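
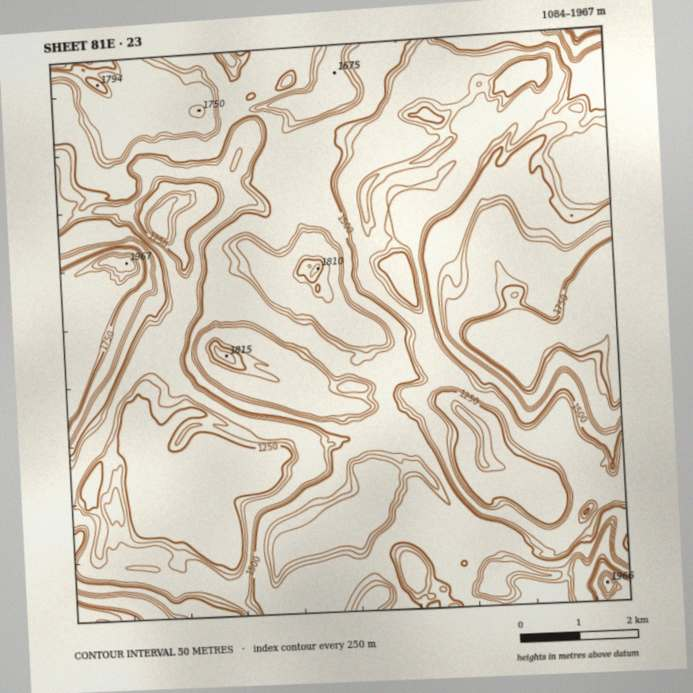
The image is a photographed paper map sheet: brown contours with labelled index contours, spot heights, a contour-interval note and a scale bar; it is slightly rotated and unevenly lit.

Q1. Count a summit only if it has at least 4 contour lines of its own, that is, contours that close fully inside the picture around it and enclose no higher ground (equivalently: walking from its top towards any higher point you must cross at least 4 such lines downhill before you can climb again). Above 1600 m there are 2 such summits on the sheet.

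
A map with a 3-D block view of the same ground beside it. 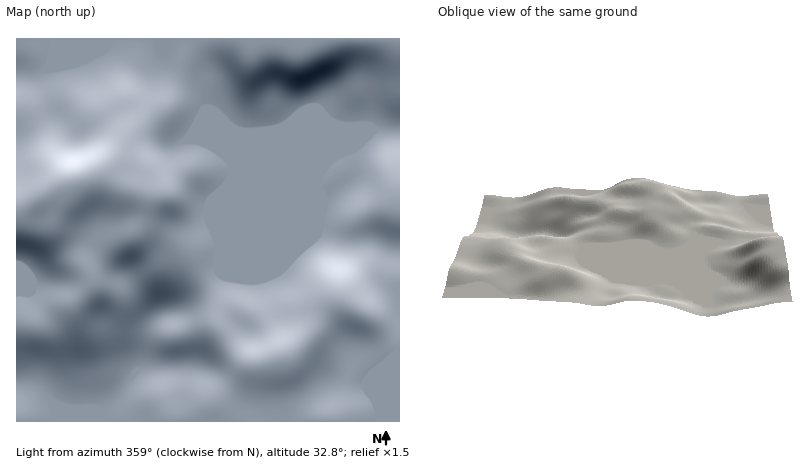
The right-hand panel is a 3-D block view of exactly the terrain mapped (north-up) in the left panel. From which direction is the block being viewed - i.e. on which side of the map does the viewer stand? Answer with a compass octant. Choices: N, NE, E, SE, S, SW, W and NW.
E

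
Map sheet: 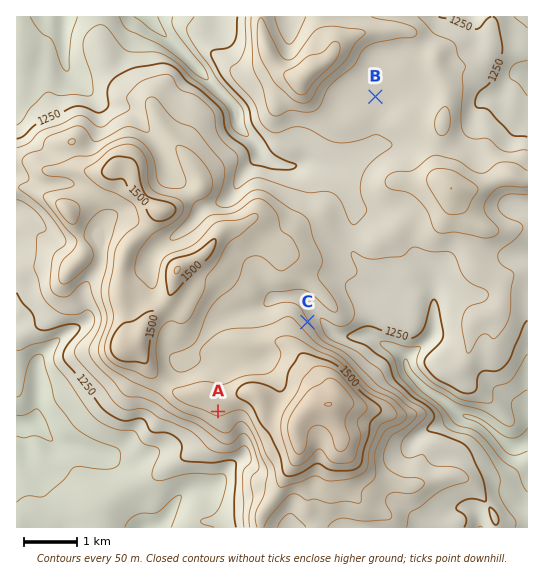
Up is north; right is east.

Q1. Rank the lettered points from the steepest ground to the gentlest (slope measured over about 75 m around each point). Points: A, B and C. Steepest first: C A B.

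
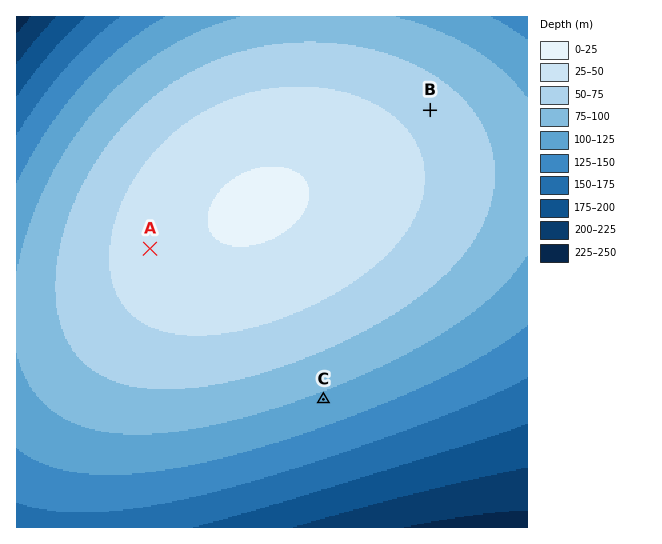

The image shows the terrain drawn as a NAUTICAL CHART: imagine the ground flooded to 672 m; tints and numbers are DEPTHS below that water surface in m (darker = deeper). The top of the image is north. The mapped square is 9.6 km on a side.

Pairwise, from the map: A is above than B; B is above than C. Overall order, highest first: A B C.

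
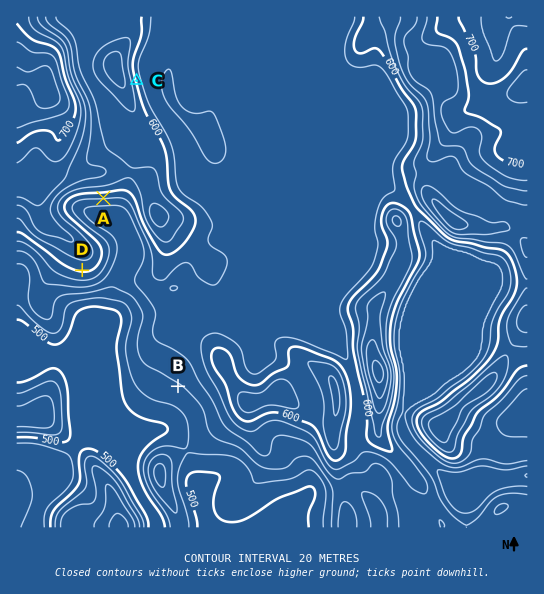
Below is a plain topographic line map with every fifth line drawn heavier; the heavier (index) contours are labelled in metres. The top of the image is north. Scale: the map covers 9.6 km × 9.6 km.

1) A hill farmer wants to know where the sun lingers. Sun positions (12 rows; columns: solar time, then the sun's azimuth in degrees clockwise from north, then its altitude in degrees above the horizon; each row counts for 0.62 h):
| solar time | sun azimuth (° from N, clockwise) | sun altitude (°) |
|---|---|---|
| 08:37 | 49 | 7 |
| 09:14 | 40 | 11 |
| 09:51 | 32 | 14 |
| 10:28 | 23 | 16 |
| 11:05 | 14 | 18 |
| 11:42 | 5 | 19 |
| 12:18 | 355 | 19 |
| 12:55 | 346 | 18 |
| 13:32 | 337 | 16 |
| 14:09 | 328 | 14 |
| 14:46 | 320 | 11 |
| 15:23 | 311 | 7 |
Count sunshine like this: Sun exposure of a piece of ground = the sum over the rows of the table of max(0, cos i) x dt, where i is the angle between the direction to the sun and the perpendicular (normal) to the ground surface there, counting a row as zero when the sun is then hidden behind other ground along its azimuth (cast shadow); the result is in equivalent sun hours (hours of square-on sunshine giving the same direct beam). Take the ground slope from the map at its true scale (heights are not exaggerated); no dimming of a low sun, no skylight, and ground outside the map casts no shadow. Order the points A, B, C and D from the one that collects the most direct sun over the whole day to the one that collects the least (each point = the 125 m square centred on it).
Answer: C > B > D > A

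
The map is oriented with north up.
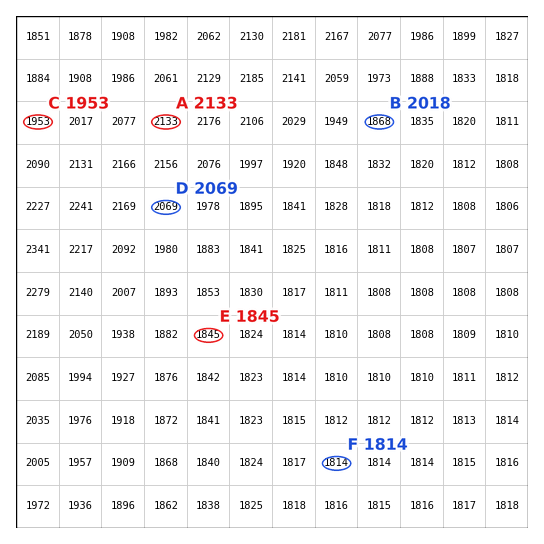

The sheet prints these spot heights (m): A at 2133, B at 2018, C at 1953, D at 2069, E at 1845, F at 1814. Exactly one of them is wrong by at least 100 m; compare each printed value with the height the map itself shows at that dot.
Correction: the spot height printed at B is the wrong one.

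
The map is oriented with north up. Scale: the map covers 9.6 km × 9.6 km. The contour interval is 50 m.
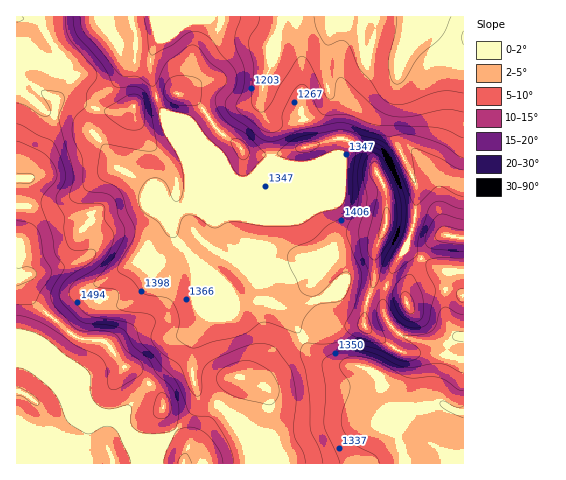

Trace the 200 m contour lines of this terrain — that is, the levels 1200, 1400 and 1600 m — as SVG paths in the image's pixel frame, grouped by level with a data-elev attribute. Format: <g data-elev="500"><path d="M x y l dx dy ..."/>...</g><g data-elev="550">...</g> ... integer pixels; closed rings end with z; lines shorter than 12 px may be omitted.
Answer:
<g data-elev="1200"><path d="M463 112l-17-3-37 8-20-2-14-7-29-28-5-3-2 1-3 4-2 15-5 2-4-5-16-32-7-6-3 1-4 4-15 24-13 23-4 4-5-1-4-3-2-5 2-35-5-25 1-7 8-12 1-7"/></g><g data-elev="1400"><path d="M323 463l-3-14-10-21-1-36-4-22-5-16 4-10 3-1 16 1 27-2 28 8 22 11 10 0 8-4 2-6-3-4-14-11 20-2 9-3 4-5 4-14 4-5 3 0 11 6 5 1"/><path d="M463 196l-8-2-13-7-4-1-22 19-4-4-17-36-9-15-5-5-7-2-10-1-6 2-2 3-3 21-1 31-4 11-7 8-15 9-13 12-21 10-4 7 1 9 11 25 3 3 5 3 10-1 22-20 6-3 3 1 2 4 0 6-7 14-5 5-19 2-6 3-9 11-6 15-5-1-23-9-8-1-24 14-25 5-18 7-7-1-10-6-2-4 2-18-3-10-4-8-6-3-22-4-12-14-14-9 1-8 15-25 1-9-8-18-7-19-5-6-13-6-4-6 3-24 3-6 43 7 7 0 3-3-8-50-4-6-6-4-6-2-15 1-5-2-11-21-25-29-3-8-1-10"/><path d="M241 159l3 1 4-3 1-4 0-5-7-8-9-1-2 2 1 4z"/><path d="M299 152l6 1 6-2 7-4 2-3-7-3-12 2-5 4 0 3z"/><path d="M179 105l16 0 5-2 2-18-3-5-7-3-13-1-7 1-5 4-3 9 1 7 6 6z"/></g><g data-elev="1600"><path d="M192 463l-3-7-3-3-6 3-2 7"/><path d="M157 418l9 0 5-7-2-12-3-5-4-1-4 2-4 11-1 7z"/><path d="M17 396l5 0 13 9 4-1-1-4-4-4-17-9"/><path d="M17 316l9 1 16 6 34 23 23 10 7 9 2 20 3 4 8-1 19-11 4-5 1-5-2-5-15-12-9-15-12-4-21 0-7-2-24-25-2-6 0-7 12-20 1-5-9-13-3-18-11-33 3-8 12-14 1-8-4-9-8-9-28-13"/><path d="M379 238l2 1 3-2 6-10 0-14-4-6-3 7-4 18z"/></g>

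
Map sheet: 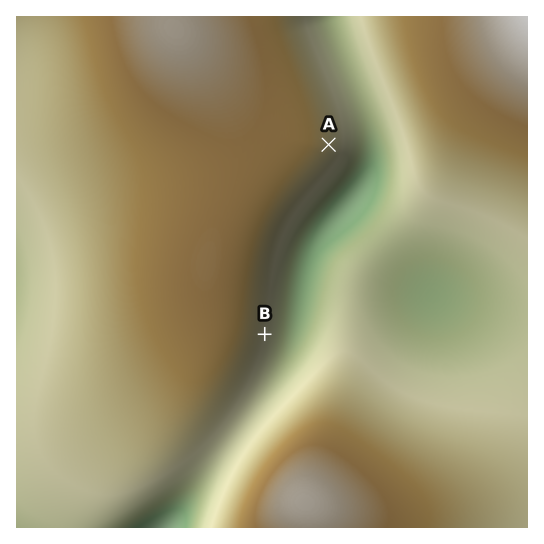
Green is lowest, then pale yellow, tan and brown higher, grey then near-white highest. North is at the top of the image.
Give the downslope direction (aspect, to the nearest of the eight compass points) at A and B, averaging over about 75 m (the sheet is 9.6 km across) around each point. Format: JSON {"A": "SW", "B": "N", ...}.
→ {"A": "E", "B": "E"}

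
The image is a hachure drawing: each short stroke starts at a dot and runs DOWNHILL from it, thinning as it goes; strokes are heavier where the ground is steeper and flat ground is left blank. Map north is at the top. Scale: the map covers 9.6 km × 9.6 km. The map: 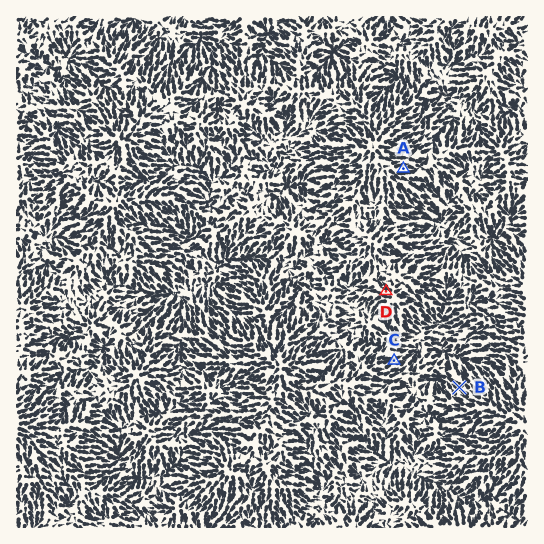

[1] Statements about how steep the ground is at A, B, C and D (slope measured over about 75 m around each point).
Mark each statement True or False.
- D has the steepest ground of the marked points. False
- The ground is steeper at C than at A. False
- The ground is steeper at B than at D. True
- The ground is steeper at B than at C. True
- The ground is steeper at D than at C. False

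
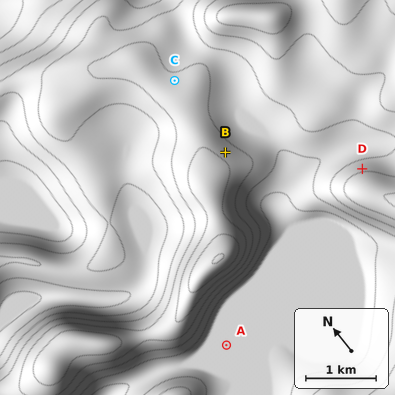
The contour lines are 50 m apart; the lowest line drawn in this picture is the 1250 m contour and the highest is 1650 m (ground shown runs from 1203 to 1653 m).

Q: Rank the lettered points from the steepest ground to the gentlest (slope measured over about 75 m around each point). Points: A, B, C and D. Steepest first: D B C A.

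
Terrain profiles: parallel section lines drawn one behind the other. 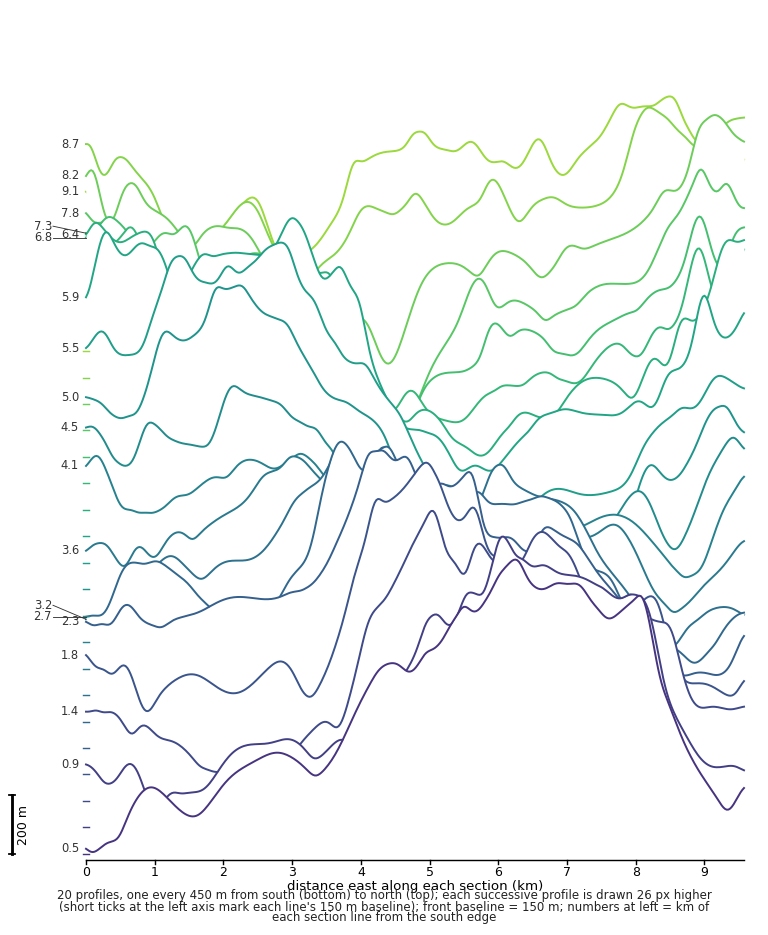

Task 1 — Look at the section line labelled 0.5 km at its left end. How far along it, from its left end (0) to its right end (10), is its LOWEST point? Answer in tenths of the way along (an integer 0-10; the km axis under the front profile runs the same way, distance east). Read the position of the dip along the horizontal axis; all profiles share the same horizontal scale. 0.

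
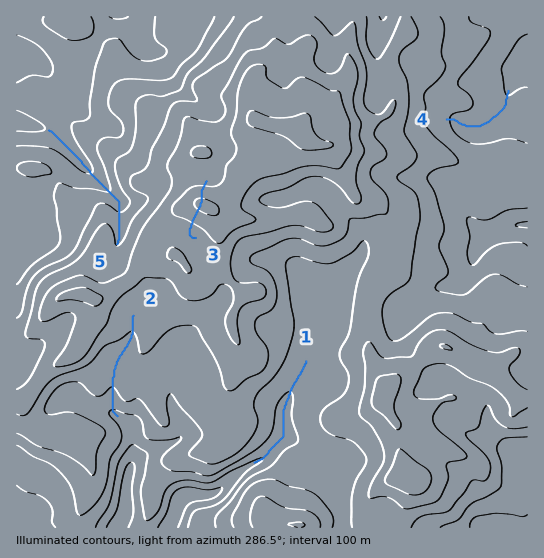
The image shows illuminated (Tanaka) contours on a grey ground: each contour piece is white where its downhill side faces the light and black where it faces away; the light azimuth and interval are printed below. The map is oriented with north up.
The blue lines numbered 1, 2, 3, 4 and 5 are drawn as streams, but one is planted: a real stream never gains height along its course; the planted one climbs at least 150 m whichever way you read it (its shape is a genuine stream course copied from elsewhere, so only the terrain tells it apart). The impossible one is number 3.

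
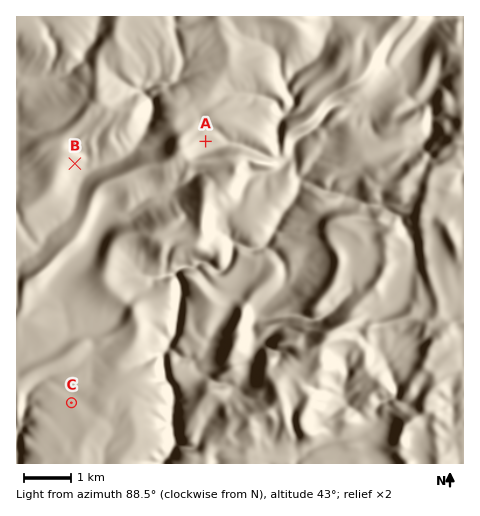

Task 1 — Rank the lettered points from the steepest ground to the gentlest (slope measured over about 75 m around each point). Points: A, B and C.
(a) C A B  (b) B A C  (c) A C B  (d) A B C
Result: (b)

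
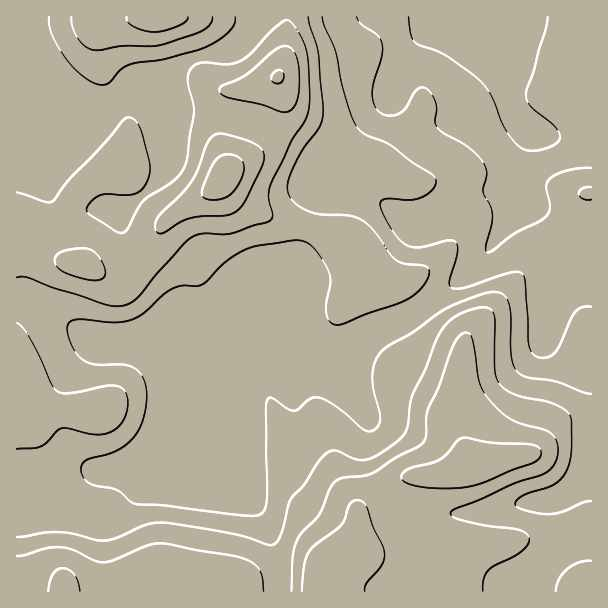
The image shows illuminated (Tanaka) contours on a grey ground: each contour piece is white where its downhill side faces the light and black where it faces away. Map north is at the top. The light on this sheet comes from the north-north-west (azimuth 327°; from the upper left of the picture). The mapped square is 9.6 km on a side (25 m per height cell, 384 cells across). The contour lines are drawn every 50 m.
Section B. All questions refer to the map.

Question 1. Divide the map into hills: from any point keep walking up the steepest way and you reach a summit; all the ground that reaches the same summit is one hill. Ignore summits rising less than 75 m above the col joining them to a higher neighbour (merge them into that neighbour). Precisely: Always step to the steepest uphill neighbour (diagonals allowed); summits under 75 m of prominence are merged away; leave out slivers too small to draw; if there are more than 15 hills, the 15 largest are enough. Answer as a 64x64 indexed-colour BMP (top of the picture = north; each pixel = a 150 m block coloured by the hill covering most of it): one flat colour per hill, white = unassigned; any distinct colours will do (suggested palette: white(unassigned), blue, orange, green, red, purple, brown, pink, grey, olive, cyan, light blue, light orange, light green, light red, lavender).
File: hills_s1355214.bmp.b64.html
<image width="64" height="64" href="data:image/bmp;base64,Qk12CAAAAAAAAHYAAAAoAAAAQAAAAEAAAAABAAQAAAAAAAAIAAATCwAAEwsAABAAAAAAAAAA////ALR3HwAOf/8ALKAsACgn1gC9Z5QAS1aMAMJ34wB/f38AIr28AM++FwDox64AeLv/AIrfmACWmP8A1bDFADMzMzMzMzMzMzMzMzMzMRERERERERERERERERERERERMzMzMzMzMzMzMzMzMzMxEREREREREREREREREREREREzMzMzMzMzMzMzMzMzMzERERERERERERERERERERERETMzMzMzMzMzMzMzMzMzMRERERERERERERERERERERERMzMzMzMzMzMzMzMzMzMxEREREREREREREREREREREREzMzMzMzMzMzMzMzMzMxERERERERERERERERERERERETMzMzMzMzMzMzMzMzMzERERERERERERERERERERERERMzMzMzMzMzMzMzMzMzMREREREREREREREREREREREREiIiMzMzMzMzMzMzMzMRERERERERERERERERERERERESIiIiIzMzMzMzMzMzMxERERERERERERERERERERERERIiIiIjMzMzMzMzMzMxEREREREREREREREREREREREREiIiIiMzMzMzMzMzMxERERERERERERERERERERERERESIiIiIjMzMzMzMzMzERERERERERERERERERERERERERIiIiIiIjMzMzMzMzMREREREREREREREREREREREREREiIiIiIiIjMzMzMzMRERERERERERERERERERERERERESIiIiIiIiIzMzMzMxERERERERERERERERERERERERERIiIiIiIiIiMzMzMxEREREREREREREREREREREREREREiIiIiIiIiIzMzMzERERERERERERERERERERERERERESIiIiIiIiIiMzMzMRERERERERERERERERERERERERERIiIiIiIiIiIzMzMREREREREREREREREREREREREREREiIiIiIiIiIiMzMxERERERERERERERERERERERERERESIiIiIiIiIiIzMzERERERERERERERERERERERERERERIiIiIiIiIiIiMzMREREREREREREREREREREREREREREiIiIiIiIiIiIzMxERERERERERERERERERERERERERESIiIiIiIiIiIjMzERERERERERERERERERERERERERERIiIiIiIiIiIiIzMREREREREREREREREREREREREREREiIiIiIiIiIiIjMxERERERERERERERERERERERERERESIiIiIiIiIiIiIzERERERERERERERERERERERERERERIiIiIiIiIiIiIjMREREREhEREREREREREREREREREREiIiIiIiIiIiIiIxEREREhERERERERERERERERERERESIiIiIiIiIiIiIiERERIiERERERERERERERERERERERIiIiIiIiIiIiIiIRESIiIREREREREREREREREREREREiIiIiIiIiIiIiIiIiIiIhERERERERERERERERERERESIiIiIiIiIiIiIiIiIiIiERERERERERERERERERERERIiIiIiIiIiIiIiIiIiIiIREREREREREREREREREREREiIiIiIiIiIiIiIiIiIiIhERERERERERERERERERERESIiIiIiIiIiIiIiIiIiIiERERERERERERERERERERERIiIiIiIiIiIiIiIiIiIiIREREREREREREREREREREREiIiIiIiIiIiIiIiIiIiIiERERERERERERERERERERESIiIiIiIiIiIiIiIiIiIiIRERERERERERERERERERERIiIiIiIiIiIiIiIiIiIiIiEREREREREREREREREREREiIiIiIiIiIiIiIiIiIiIiIRERERERERERERERERERESIiIiIiIiIiIiIiIiIiIiIhERERERERERERERERERERIiIiIiIiIiIiIiIiIiIiIiIREREREREREREREREREREiIiIiIiIiIiIiIiIiIiIiIhERERERERERERERERERESIiIiIiIiIiIiIiIiIiIiIiIRERERERERERERERERERIiIiIiIiIiIiIiIiIiIiIiIhEREREREREREREREREREiIiIiIiIiIiIiIiIiIiIiIhERERERERERERERERERESIiIiIiIiIiIiIiIiIiIiIiIRERERERERERERERERERIiIiIiIiIiIiIiIiIiIiIiIiEREREREREREREREREREiIiIiIiIiIiIiIiIiIiIiIiIhERERERERERERERERESIiIiIiIiIiIiIiIiIiIiIiIiIRERERERERERERERERIiIiJCIiIiIiIiIiIiIiIiIiIiEREREREREREREREREiIiJERCIiIiIiIiIiIiIiIiIiIhERERERERERERERESIiJEREQiIiIiIiIiIiIiIiIiIiIRERERERERERERERIiJEREREIiIiIiIiIiIiIiIiIiIhEREREREREREREREiIkREREREIiIiIiIiIiIiIiIiIiIRERERERERERERESIkREREREREIiIiIiIiIiIiIiIiIhERERERERERERERIiREREREREREIiIiIiIiIiIiIiIiIREREREREREREREiREREREREREREIiIiIiIiIiIiIiIhERERERERERERESJERERERERERERERCIiIiIiIiIiIiIRERERERERERERJEREREREREREREREQiIiIiIiIiIiIiEREREREREREREUREREREREREREREREIiIiIiIiIiIiIhERERERERERERRERERERERERERERERCIiIiIiIiIiIiIRERERERERER"/>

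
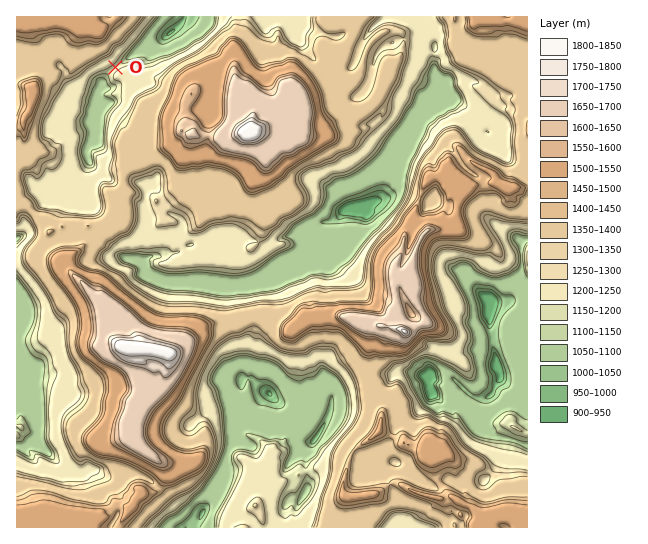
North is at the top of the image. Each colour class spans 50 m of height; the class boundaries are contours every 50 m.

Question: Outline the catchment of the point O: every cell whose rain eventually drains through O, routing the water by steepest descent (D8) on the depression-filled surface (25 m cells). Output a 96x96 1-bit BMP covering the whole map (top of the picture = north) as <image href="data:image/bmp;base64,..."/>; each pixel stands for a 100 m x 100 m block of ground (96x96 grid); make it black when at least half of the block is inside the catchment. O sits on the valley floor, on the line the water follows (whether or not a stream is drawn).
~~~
<image width="96" height="96" href="data:image/bmp;base64,Qk2+BAAAAAAAAD4AAAAoAAAAYAAAAGAAAAABAAEAAAAAAIAEAAATCwAAEwsAAAIAAAAAAAAA////AAAAAAAAAAAAAAAAAAAAAAAAAAAAAAAAAAAAAAAAAAAAAAAAAAAAAAAAAAAAAAAAAAAAAAAAAAAAAAAAAAAAAAAAAAAAAAAAAAAAAAAAAAAAAAAAAAAAAAAAAAAAAAAAAAAAAAAAAAAAAAAAAAAAAAAAAAAAAAAAAAAAAAAAAAAAAAAAAAAAAAAAAAAAAAAAAAAAAAAAAAAAAAAAAAAAAAAAAAAAAAAAAAAAAAAAAAAAAAAAAAAAAAAAAAAAAAAAAAAAAAAAAAAAAAAAAAAAAAAAAAAAAAAAAAAAAAAAAAAAAAAAAAAAAAAAAAAAAAAAAAAAAAAAAAAAAAAAAAAAAAAAAAAAAAAAAAAAAAAAAAAAAAAAAAAAAAAAAAAAAAAAAAAAAAAAAAAAAAAAAAAAAAAAAAAAAAAAAAAAAAAAAAAAAAAAAAAAAAAAAAAAAAAAAAAAAAAAAAAAAAAAAAAAAAAAAAAAAAAAAAAAAAAAAAAAAAAAAAAAAAAAAAAAAAAAAAAAAAAAAAAAAAAAAAAAAAAAAAAAAAAAAAAAAAAAAAAAAAAAAAAAAAAAAAAAAAAAAAAAAAAAAAAAAAAAAAAAAAAAAAAAAAAAAAAAAAAAAAAAAAAAAAAAAAAAAAAAAAAAAAAAAAAAAAAAAAAAAAAAAAAAAAAAAAAAAAAAAAAAAAAAAAAAAAAAAAAAAAAAAAAAAAAAAAAAAAAAAAAAAAAAAAAAAAAAAAAAAAAAAAAAAAAAAAAAAAAAAAAAAAAAAAAAAAAAAAAAAAAAAAAAAAAAAAAAAAAAAAAAAAAAAAAAAAAAAAAAAAAAAAAAAAAAAAAAAAAAAAAAAAAAAAAAAAAAAAAAAAAAAAAAAAAAAAAAAAAAAAAAAAAAAAAAAAAAAAAAAAAAAAABwQAAAAAAAAAAAAAD/8AAAAAAAAAAAAAP//AAAAAAAAAAAAAf//AAAAAAAAAAAAB///AAAAAAAAAAAAD///AAAAAAAAAAAAD///gAAAAAAAAAAAD///AAAAAAAAAAAAD///AAAAAAAAAAAAD///AAAAAAAAAAAAD///AAAAAAAAAAAAD///gAAAAAAAAAAAD///gAAAAAAAAAAAD///AAAAAAAAAAAAD///AAAAAAAAAAAAD///4AAAAAAAAAAAD////4AAAAAAAAAAD////8AAAAAAAAAAD////+AAAAAAAAAAB////+AAAAAAAAAAB/////AAAAAAAAAAA/////AAAAAAAAAAAf////AAAAAAAAAAAf////AAAAAAAAAAAf////AAAAAAAAAAAf////AAAAAAAAAAAf///+AAAAAAAAAAA////wAAAAAAAAAAA///gAAAAAAAAAAAA//+AAAAAAAAAAAAA//+AAAAAAAAAAAAA//8AAAAAAAAAAAAB//4AAAAAAAAAAAAD//4AAAAAAAAAAAAB//wAAAAAAAAAAAAB//wAAAAAAAAAAAAB//wAAAAAAAAAAAAB//gAAAAAAAAAAAAAP/AAAAAAAAAAAAAAH+AAAAAAAAAAAAAA="/>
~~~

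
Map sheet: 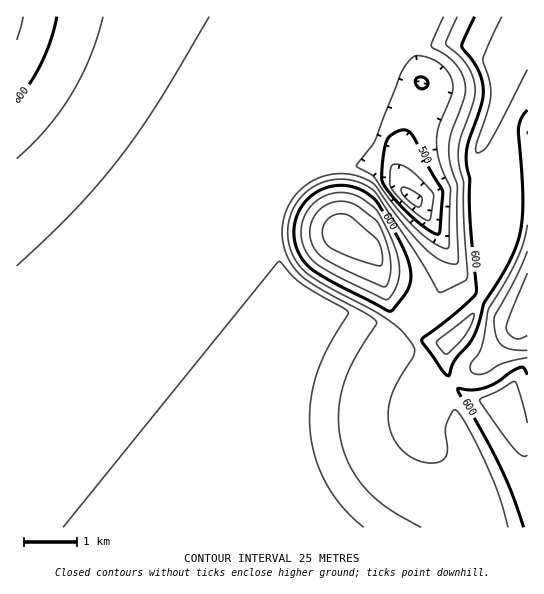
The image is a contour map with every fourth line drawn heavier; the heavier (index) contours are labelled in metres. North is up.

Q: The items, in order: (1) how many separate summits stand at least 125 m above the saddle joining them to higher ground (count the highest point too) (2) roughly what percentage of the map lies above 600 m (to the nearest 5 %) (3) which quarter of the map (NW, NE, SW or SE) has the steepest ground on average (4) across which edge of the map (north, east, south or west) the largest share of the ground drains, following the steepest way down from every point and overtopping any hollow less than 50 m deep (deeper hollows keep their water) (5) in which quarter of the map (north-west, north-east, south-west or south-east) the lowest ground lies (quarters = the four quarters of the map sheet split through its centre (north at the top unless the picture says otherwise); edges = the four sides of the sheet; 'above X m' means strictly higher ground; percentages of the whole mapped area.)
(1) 1 summit rises at least 125 m above its surroundings.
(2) Roughly 15 % of the ground is higher than 600 m.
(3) The north-east quarter is the steepest part of the map.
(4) Drainage is mainly to the south: more ground falls towards that edge than towards any other.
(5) The lowest point lies in the north-east quarter of the map.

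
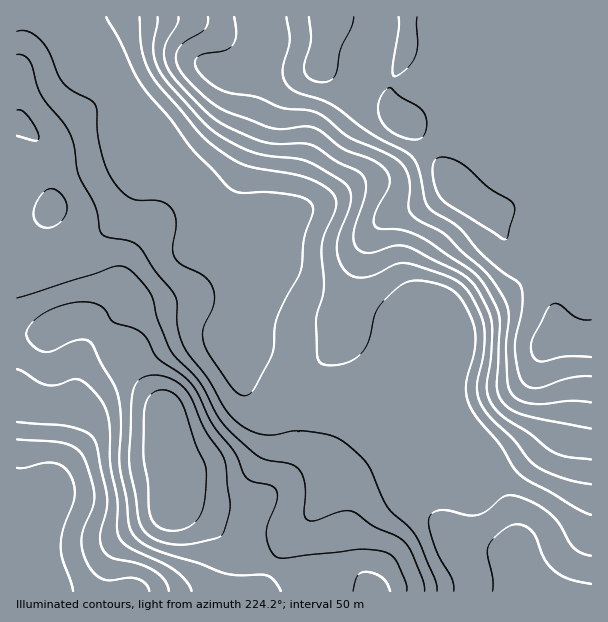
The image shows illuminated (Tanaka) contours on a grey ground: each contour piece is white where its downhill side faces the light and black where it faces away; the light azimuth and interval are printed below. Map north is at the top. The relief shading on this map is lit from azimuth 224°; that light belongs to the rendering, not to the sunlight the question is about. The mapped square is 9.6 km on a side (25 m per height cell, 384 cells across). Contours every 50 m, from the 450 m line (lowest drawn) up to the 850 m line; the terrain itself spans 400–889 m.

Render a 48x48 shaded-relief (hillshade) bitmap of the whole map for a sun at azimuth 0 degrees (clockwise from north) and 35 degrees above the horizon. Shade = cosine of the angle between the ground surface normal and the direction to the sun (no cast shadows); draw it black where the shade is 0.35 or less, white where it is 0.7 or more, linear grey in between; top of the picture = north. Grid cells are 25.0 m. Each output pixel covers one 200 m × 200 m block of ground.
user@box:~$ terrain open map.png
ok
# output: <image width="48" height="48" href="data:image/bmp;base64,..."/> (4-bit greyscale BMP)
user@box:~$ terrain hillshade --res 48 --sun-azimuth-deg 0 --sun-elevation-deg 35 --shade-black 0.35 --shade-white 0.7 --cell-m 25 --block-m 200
<image width="48" height="48" href="data:image/bmp;base64,Qk32BAAAAAAAAHYAAAAoAAAAMAAAADAAAAABAAQAAAAAAIAEAAATCwAAEwsAABAAAAAAAAAAAAAAABEREQAiIiIAMzMzAERERABVVVUAZmZmAHd3dwCIiIgAmZmZAKqqqgC7u7sAzMzMAN3d3QDu7u4A////AJmIiHZmVVZnZneJmaqqmIm7u7qqqqqph5mIiHZUMzRWZmeJqquqmJq8zLqqqqqYdpmZh3ZCAAJFVmeavMy6qqvMzLuqqqmHZaqpmIdSAAE1aImrzd3LvN3cy7qZqqmHZqqqqql0IRI1eaqqvN3Mze/tupiImZiHd5qqu7qGVEVWiamZq8zM3e7sqHZmeId3d5mqu7qXd4d3iZmYmavMzM3Kh2ZmZmVWZ4maqqmHiaqZmaupmau7u7uph3d3ZVRFZoiJmYdmirupmrzLqqq7u7qpmZmYdURFVXd4iHZniru6mr3dy6qru7qqqqu6hkREVXdmd3d4maqqq73e3Lqru7qqqqqqhlRFVWVVVniZmZmrzd3u3Lu7zLqqqqqpdlVmZkQzRXiZmZms7/7t3MzMy6qqqqqWRFZmZkM0RXiZmZm9//7czMzMuqqqqqlzIjVWZlVWZ3iJqqq97+3Lu7y6qqqqqqhCESNFVXd3iIeJq7zd3dy6qqqqqqqqqpdTIiI1VpiIiHd6ze/u3Lu6qZmaqqqqqph2VDNFVod3iHZ63///3Kq6qYiImqqqqqqph1VEVXZnd3eKz//+yqqruph2eaqqqqu6l3ZVRGZmd3iave/tuqqruqmHaJqqqqu5iIh2ZXd2Z4q7vM3LqqqqqqmYiJqqqqqpiZmZiJmYd5vMzMuqqqqqqZqqmJqqqqmImrqqq8zLqaq8y7qZmqqqqqqqqYmqqqdmiruqvN3d3Lu7u6qZmqqqu6qpmHiaqYVEaau7zN3u7dy7u7uqqqqqu7qYh3eIh1MzWKu8zMzd7tzMzdzLqqqqq7qHdmZVQhETV5vMu7u83dzM3dzLqqqqqqmHZVVCEAACV4q7qqqqvN3dzLu6qqqqqqmHZVQyEAATV4mqqpiJq83dy6qqqqqqqqmYdUMyIiNFeImqqoh3iazdypmqqqqqqqu6hlMyM0RXiZmqqpiHiavMy6qqqqqqqrzMqXVDMzRnmZmqqpmZmau8y7qqqqqqqqu8u6h1QzR4mZmaqqqqq7u7u7qqqZmZiIiJu7uYZFebu6qqqqq7vMu6qqqqmYd2ZVVWirqYd4rN3Luqqqqru7uqqqqph2VERDM0aIh3ir3dzLqqqpmaqrqqqqqYZUMyIzMzRFRWnN3LuqqqqomaqqqqqqqGQzIhIzQyIhEmrd26qqqqqomruqqqqqlkIiIiIzQyIRE2m8uqqqqqqpq8y6qqqpdCESMzMzMzREVomqqqqqqqqqvNy6qqqYUhEjRVQzNFZ4mrqpmaqqqqqrzcy6qqmFIBI0VmUyNHiavMuqmZqqqqqrzMu6qqlSACRWZ2VDNomqu7uqqqqqqqqru7qqqpcxEkZ4iIdlV5mqqZqqqqqqqqqru6qqqpZDRomqmZmYiJqqqYmaqqqqqqqty6qqqYZnm8zLqqq6qZmqqZmaqqqqqqqu26qqqYibzu3LqqqqqImqqpmqqqqqqqqtyqqqmIms3dyqqpmZmIiaqqqqqqqqqqqruqqpmZmrzMupmZmZmIiaqqqqqqqqqqqg=="/>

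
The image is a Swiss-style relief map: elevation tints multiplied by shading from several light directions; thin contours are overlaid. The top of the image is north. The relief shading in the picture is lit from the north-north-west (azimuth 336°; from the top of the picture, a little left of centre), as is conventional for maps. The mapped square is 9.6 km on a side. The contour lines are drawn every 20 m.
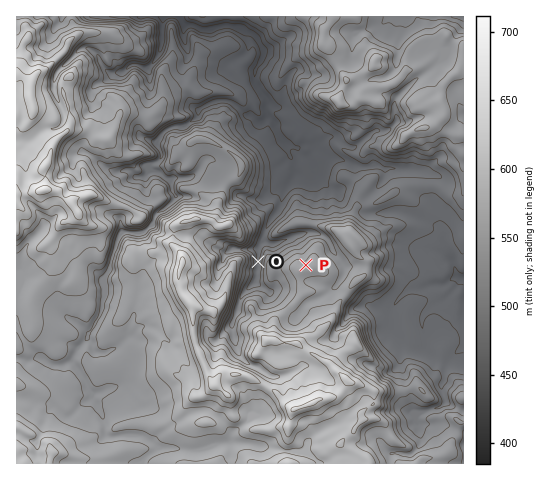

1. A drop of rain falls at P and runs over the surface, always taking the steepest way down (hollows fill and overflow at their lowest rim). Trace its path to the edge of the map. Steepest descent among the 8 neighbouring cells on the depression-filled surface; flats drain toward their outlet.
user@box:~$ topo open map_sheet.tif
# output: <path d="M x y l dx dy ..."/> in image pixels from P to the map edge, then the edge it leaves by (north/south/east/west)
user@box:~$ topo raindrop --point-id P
<path d="M306 265l-2-7 0-3-4-7-9-10-6 1-11 5-3 0-7-2 0-8 1-4 8-14 4-3 4-11 2-8 11-19 0-11-3-7-1 0 0-3-3-2-4-14-5-5-2-4-2-7-8-7 0-10 1-1-1-3-10-17-1-3 0-8 1-4 7-9-1-13-4-6 0-2-7-6-7-4-3-3-20 0-7 3-11 0-11-4-5 0-2-1-4-4 0-3"/>
exit: north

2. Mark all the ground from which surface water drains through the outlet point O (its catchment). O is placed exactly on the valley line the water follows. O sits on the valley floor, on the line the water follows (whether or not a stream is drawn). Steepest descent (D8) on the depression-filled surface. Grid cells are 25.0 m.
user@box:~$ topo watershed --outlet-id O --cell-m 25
5.472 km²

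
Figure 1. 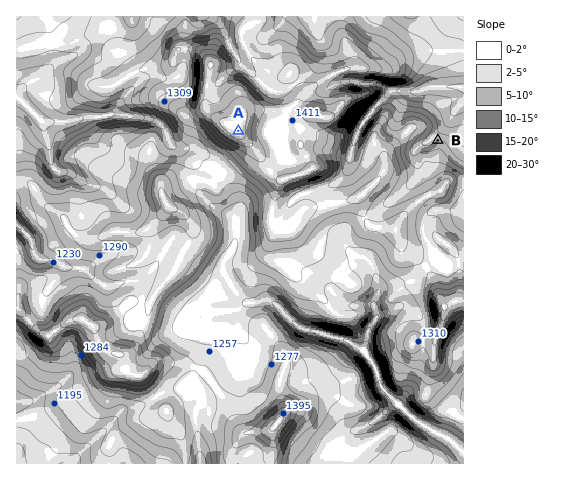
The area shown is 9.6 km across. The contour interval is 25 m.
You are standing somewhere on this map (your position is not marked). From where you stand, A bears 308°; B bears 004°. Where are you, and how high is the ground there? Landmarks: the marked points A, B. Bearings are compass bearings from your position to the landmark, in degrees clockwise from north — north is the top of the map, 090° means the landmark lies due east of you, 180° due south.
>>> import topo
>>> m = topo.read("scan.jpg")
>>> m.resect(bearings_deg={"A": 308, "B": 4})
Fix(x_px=428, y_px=279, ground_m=1305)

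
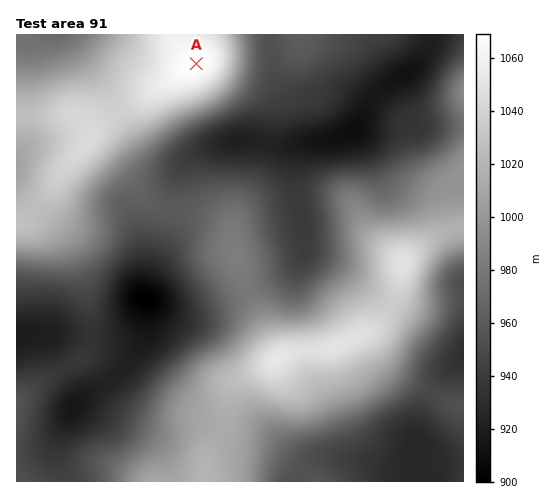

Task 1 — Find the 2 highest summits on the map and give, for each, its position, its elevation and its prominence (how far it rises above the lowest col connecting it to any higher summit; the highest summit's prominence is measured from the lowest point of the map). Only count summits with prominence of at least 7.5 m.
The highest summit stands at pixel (196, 64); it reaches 1069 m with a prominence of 169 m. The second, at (278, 359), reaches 1053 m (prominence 93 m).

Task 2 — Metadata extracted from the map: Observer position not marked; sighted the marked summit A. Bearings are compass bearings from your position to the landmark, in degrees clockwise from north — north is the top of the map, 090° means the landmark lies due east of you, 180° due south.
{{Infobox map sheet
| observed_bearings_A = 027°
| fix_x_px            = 174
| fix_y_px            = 108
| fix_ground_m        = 1029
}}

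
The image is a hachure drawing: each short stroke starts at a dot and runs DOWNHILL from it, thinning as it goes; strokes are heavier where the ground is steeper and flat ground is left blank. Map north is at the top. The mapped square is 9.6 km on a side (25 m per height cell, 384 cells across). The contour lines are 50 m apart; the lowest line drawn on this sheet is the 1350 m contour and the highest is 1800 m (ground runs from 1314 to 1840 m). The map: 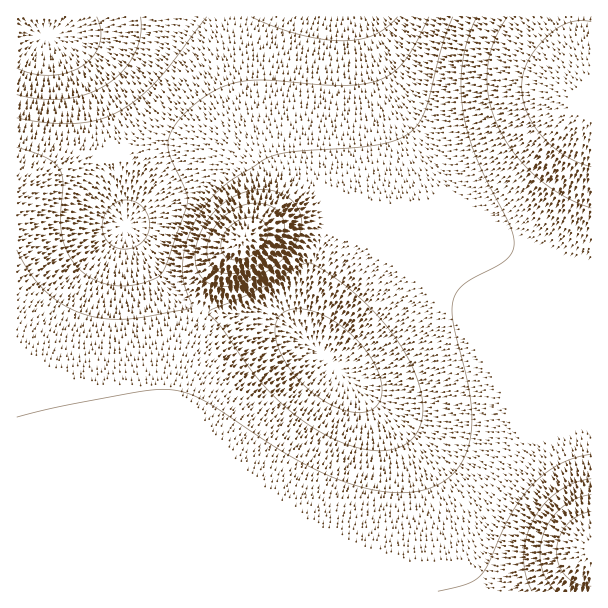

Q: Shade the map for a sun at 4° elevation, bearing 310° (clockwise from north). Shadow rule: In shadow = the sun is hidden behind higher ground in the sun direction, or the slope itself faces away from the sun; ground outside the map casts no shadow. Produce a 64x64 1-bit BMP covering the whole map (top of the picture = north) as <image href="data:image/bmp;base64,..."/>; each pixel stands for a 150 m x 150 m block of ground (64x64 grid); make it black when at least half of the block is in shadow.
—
<image width="64" height="64" href="data:image/bmp;base64,Qk0+AgAAAAAAAD4AAAAoAAAAQAAAAEAAAAABAAEAAAAAAAACAAATCwAAEwsAAAIAAAAAAAAA////AAAAAAAAAAAAAAAAAQAAAAAAAAAAAAAAAAAAAAAAAAAAAAAAAAAAAAAAAAAAAAAAAAAAAAAAAAAAAAAAAAAAAAAAAAAAAAAAAAAAAAAAAAAAAAAAAAAAAAAAAAAAAAAAAAAAAAAAAAAAAAAAAAAAAAAAAAAAAAAAAAAAAAAAAAAAAAAAAAAAAAAAAAAAAAAAAAAAAAAAAAAAAAAAAAAAAAAAAAAAAAAAAAAAAAAAAAAAAAAAAAAAAAAAAAAAAAAAAAAAAAAAAAAAD4AAAAAAAAB/gAAAAAAAAf+AAAAAAAAD/4AAAAAAAA//gAAAAAAAH/8AAAAAAAB//wAAAAAAAf/+AAAAAAAD//wAAAAAAAP//AAAAAAAA//4AAAAAAAB//AAAAAAAAH/8AAAAAAAAP/gAAAAAAAAf+AAAAAAAAA/wAAAAAAAAA/AAAAAAAAAB4AAAAAAAAAAAAAAAAAAAAAAAAAAAAAAAAAAAAAAAAAAAAAAAAAAAAAAAAAAAAAAAAAAAAAAAAAAAAAAAAAAAAAAAAAAAAAAAAAAAAAAAAAAAAAAAAAAAAAAAAAAAAAAAAAAAAAAAAAAAAAAAAAAAAAAAAAAAAAAAAAAAAAAAAAAAAAAAAAAAAAAAAAAAAAAAAAAAAAAAAAAAAAAAAAAAAAAAAAAAAAAAAAAAAAAAAAAAAAAAA=="/>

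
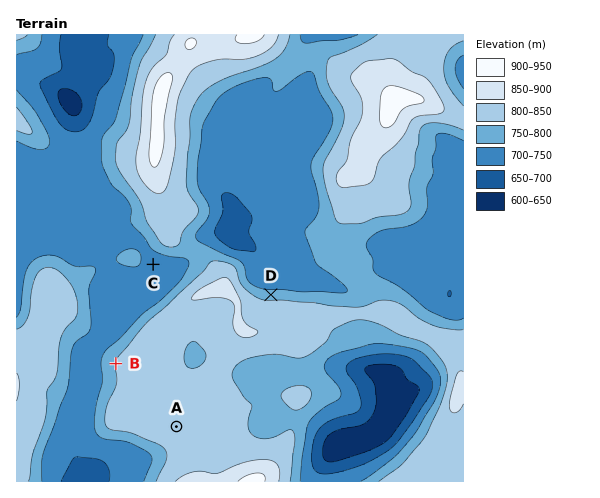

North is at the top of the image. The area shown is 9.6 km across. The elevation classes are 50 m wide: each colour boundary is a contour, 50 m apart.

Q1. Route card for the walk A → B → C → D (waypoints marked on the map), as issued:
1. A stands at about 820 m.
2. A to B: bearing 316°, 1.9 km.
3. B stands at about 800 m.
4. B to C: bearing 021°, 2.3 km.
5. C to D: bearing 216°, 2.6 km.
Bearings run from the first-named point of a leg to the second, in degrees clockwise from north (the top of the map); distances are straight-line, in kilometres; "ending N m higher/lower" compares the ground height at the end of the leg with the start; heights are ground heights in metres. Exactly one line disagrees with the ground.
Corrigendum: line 5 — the bearing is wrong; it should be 104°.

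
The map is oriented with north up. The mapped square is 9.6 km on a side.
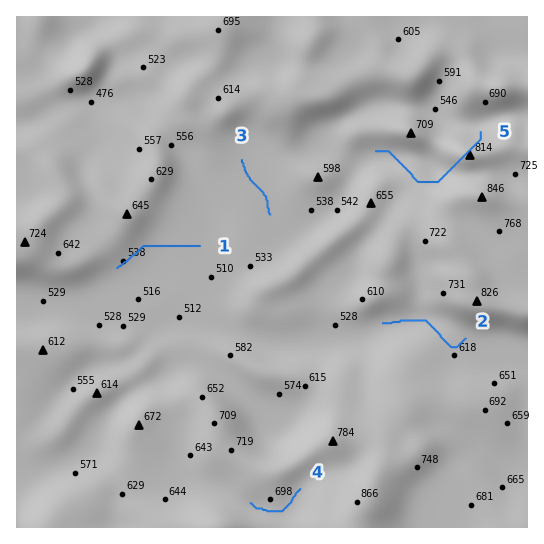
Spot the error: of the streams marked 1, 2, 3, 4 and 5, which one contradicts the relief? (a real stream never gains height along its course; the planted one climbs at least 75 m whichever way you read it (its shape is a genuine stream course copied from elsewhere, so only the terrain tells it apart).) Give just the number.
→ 5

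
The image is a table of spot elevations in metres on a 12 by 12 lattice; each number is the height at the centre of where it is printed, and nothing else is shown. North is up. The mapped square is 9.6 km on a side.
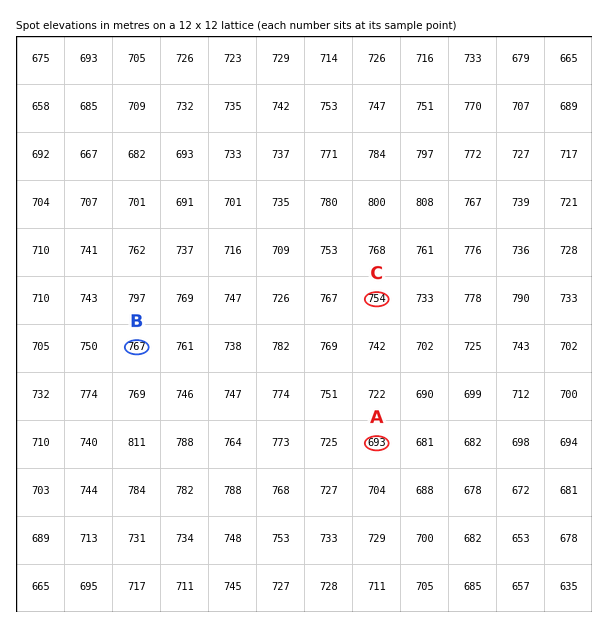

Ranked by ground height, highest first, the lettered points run B C A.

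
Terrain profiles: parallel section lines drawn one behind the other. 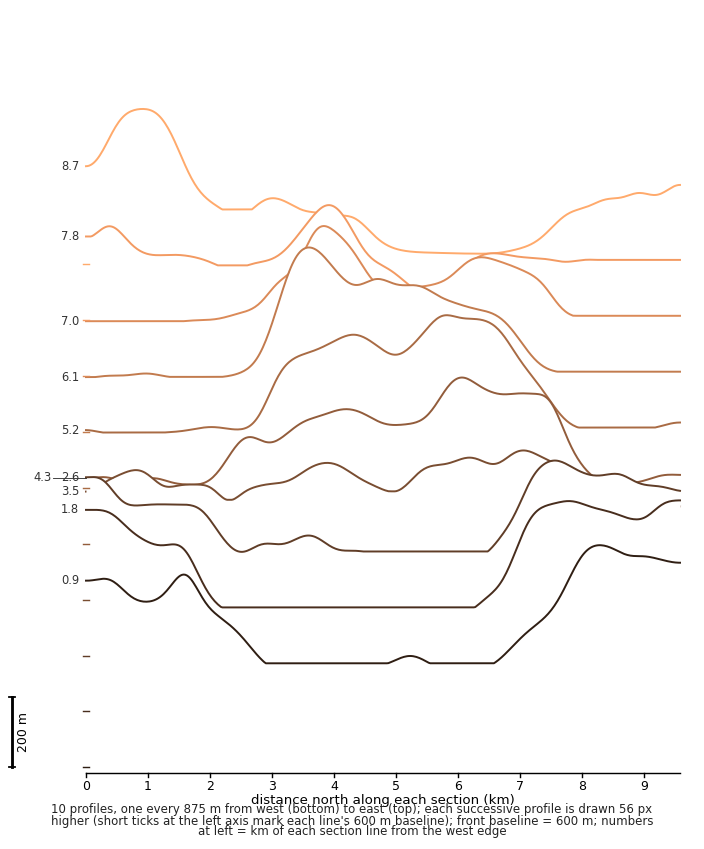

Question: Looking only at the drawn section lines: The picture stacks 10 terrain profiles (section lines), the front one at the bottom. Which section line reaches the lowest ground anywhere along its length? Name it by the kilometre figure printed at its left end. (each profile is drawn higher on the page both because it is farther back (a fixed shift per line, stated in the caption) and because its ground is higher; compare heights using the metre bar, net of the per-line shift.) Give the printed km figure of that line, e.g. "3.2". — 8.7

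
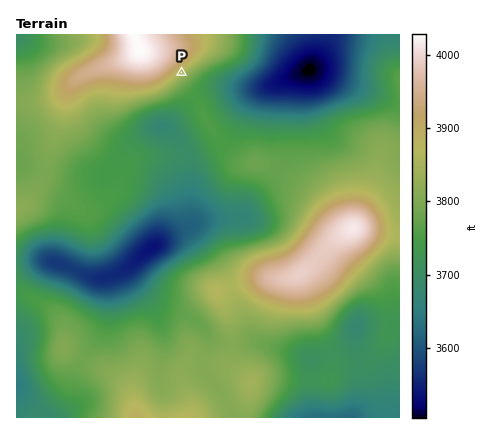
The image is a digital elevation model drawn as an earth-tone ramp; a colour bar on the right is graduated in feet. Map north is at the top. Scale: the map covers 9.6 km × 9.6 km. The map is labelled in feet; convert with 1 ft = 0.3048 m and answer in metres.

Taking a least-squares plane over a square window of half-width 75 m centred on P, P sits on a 5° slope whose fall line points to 142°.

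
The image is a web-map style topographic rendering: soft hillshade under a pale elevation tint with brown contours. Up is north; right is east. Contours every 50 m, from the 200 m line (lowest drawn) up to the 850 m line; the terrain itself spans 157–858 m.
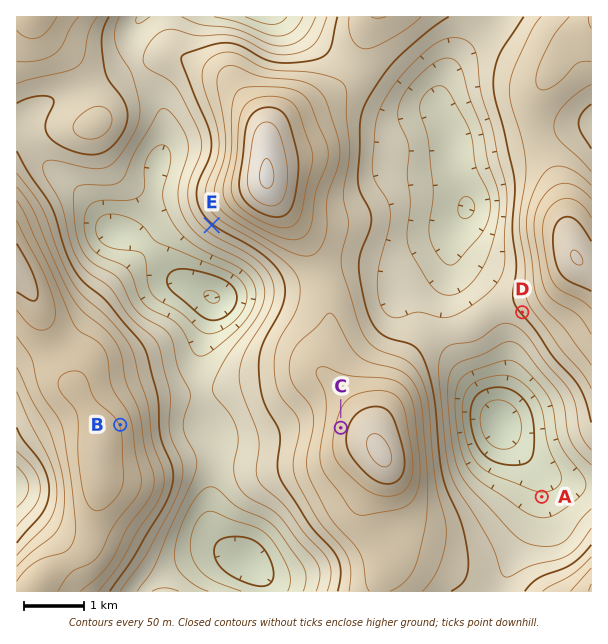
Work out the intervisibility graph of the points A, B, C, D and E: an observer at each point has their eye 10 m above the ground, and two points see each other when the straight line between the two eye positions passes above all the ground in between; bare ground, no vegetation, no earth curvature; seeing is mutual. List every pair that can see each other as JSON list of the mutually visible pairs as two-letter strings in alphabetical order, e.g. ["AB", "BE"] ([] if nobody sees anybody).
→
["AD", "BC", "BE", "CE"]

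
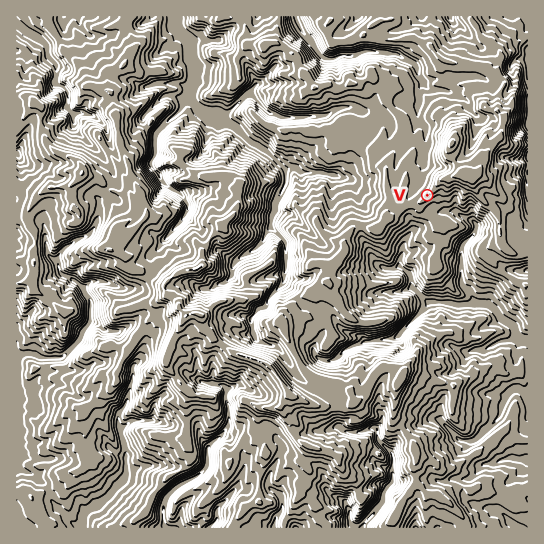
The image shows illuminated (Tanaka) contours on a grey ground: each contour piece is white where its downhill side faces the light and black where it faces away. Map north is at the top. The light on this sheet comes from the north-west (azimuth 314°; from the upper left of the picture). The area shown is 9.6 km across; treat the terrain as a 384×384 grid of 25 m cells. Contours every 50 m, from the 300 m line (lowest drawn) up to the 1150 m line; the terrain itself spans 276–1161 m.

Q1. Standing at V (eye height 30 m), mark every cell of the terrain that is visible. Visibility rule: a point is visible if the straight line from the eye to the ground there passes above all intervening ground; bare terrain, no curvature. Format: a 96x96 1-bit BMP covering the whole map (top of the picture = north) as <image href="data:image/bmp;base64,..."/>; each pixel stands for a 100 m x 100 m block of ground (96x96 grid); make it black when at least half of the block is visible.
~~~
<image width="96" height="96" href="data:image/bmp;base64,Qk2+BAAAAAAAAD4AAAAoAAAAYAAAAGAAAAABAAEAAAAAAIAEAAATCwAAEwsAAAIAAAAAAAAA////AAAAAAAAAAAAAAAAAAAABGAAAAAAAAAAAAAADAAAAAAAAAAAAAAAGAAAAAAAAAAAAAAAOAAAAAAAAAAAAAAAcAEAAAAAAAAAAAAA4A8AAAAAAAAAAAAHwH4AAAAAAAAAAAAAA/8AAAAAAAAAAAAAA4cAAAAAAAAAAAAAAfMAAAAAAAAAAAAAAP8AAAAAAAAAAAABwAAAAAAAAAAAAAADAAAAAAAAAAAAAAAPAAAAAAAAAAAAAAAcAAAAAAAAAAAAAAAYAYAAAAAAAAAAAAAYAMEAAAAAAAAAAAAAAG8AAAAAAAAAAAAAADgAAAAAAAAAAAAAABgAAAAAAAAAAAAAAAgAAAAAAAAAAAAAAAwAAAAAAAAAYAAAAA4AAAAAAAAD4QAAAAYAAAAAAAAPgYAAAAAAAAAAAAAeAcAAAAAAAAAAAAA4B8AAAAAAAAAAAAAwP8MB8AAAAAAAAABh/+GGPAAAAAAAAADDAfHMPz4AAAAAAAHGAf/Pz+YAAAAAAAcEAB/jx/4AAAAAADwIAA/nwHoAAAAAAMAIAAO+AB8AAAAAA4AQAAC8AAcAAAAABwAQAAB+HgcAAAAADgAwAAB/84YAAAAAHgAwAAA/+H8AAAAAHwAwAPAcHjEAAAAAHgBgA/+AD8EAAAAB/ABgB//AAAEAAAAD8AAAB//gAAEAAAADv/AAD//gAAMAAAAH//gAD8HgAAMAAAAP48AAH4AAAAEAAAAPAAAAH/gAAAMAAAAAMAAAP/+AAAcAAAAAJhAAH/+AAAAAAAAAPgAAH8MOAgAAAAAAHgABnwEPggAAAAAAHgAADgN/B4AAAAAAHgAABgcfB7AAAAAAOYACBgcDA/AAAAAACcAABgchg+AAAAAAAeAAJgcdgeAAAAAAAeAAYw+PgeAAAAAAAeAAwR2H8eAAAAAAAfAAwweH++AAAAAAAPgAwgeP88AAAAAAAHgAwAffk8AAAAAAAHwAwAf/k4AAAAAAAHwJwAP/kwAAAAAAAD4AAAP9kgAAAAAAAD4AAAb+nAAAEAAAAD8AAAb/nAAACAAAAD+AAAb/uAAADAAAAP4AAAb4AAAADAAAAZ4AAAZ4AAAACAAAAdwAAAZ+AAAAGA4BAfgAAAJ/wAAAgA4BxOAAAAM/wAACABwBwsBgMAEcwAAAABgAQYB/GAifgAAAABgAYYB//mzfAAAAAB0AYAA///zsAAAAAB5AcAEAD//sAAAAABxh4AAAB7/uAAAAAD44gAAAAQ/uAAAAAB8cAAg/gD/gAAAIAD2MAAC////gAAAAADjIAAAH///wAAAAADh4A4AD///wAAAAAD4YAMAB///wAAAAAD/AAGAAIf/gAAAAAH/4ACAAAD+AAAAAAH/8AAAAADQPAAAAAA8YAAAAAAAPgAAAAA8AAAAAAAAfgAAAAAeAAAAAAAA+AAAAAAPAAAAAAAB+AAAAAAPAAAIAAAf8AAAAAAHAAAAAAD/wAAAAAADAAAAAAGAAAAAAAABAAAAAAHAAAAAAAAwAAAAAMDwAAAAAAAYAAAAAEAYAAAA="/>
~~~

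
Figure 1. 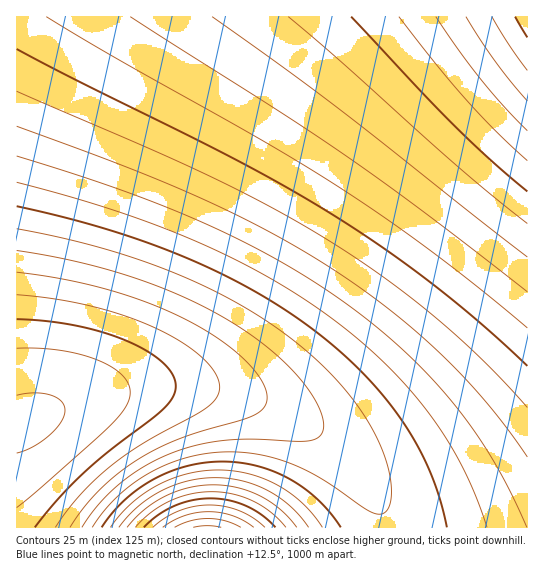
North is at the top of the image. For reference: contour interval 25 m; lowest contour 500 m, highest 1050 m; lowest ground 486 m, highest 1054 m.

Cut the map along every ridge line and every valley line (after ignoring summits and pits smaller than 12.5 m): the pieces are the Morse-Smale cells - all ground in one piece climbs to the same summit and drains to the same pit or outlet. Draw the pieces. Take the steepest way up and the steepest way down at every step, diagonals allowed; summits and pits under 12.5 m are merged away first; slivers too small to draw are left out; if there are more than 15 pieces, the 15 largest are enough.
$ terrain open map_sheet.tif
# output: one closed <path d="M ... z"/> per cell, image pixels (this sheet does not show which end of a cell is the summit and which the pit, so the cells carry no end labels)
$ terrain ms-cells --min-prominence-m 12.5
<path d="M527 16l-510 0-1 407 11-2 54-21 46-11 23-2 44 0 35 5 32 9 34 16 39 28 15 16 19 24 12 21 6 22 141 0z"/><path d="M194 387l-44 0-44 6-45 14-44 17-1 103 369 0-5-21-19-31-27-30-20-16-19-12-34-16-32-9z"/>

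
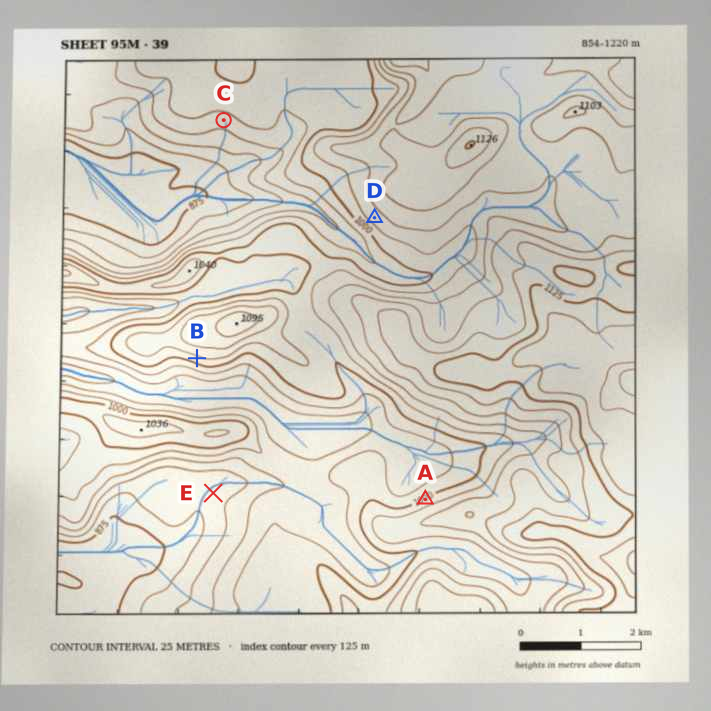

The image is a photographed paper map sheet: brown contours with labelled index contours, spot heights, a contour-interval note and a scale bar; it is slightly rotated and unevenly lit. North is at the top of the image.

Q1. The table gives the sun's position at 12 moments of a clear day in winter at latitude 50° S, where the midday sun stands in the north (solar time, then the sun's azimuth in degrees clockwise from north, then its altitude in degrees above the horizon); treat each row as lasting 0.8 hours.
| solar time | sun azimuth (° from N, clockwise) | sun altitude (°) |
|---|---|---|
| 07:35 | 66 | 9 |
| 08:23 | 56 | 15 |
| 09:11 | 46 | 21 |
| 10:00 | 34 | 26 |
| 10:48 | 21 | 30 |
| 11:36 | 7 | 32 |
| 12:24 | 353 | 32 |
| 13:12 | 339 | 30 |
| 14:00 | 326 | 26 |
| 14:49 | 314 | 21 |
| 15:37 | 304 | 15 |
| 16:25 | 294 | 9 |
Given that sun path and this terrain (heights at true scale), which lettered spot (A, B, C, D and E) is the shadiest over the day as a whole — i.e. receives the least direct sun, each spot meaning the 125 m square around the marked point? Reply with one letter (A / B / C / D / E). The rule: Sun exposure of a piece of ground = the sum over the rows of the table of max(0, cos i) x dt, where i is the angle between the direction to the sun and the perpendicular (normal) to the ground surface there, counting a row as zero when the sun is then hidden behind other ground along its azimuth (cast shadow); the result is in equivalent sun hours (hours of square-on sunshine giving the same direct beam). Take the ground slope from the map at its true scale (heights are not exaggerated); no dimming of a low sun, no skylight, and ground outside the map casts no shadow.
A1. B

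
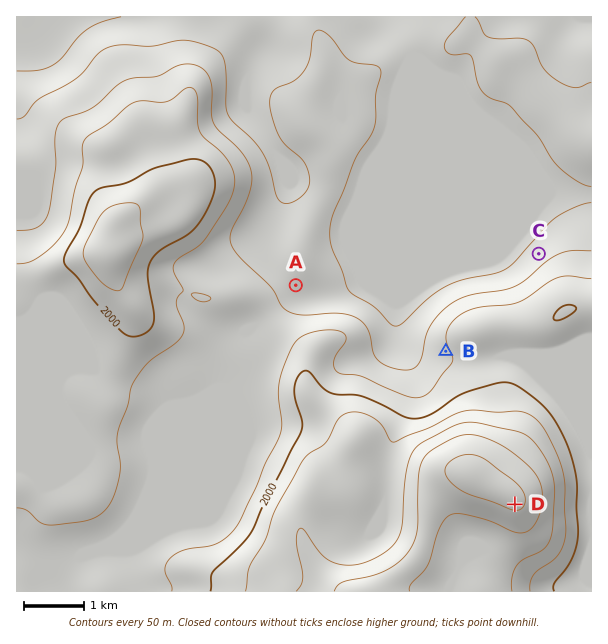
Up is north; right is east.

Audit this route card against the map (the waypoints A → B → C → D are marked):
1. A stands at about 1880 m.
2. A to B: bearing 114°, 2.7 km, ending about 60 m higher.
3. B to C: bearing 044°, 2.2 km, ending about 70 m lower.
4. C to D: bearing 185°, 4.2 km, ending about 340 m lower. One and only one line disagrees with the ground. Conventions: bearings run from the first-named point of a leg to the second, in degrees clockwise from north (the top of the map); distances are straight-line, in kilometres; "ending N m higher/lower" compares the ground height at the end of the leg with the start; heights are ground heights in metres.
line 4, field sense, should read higher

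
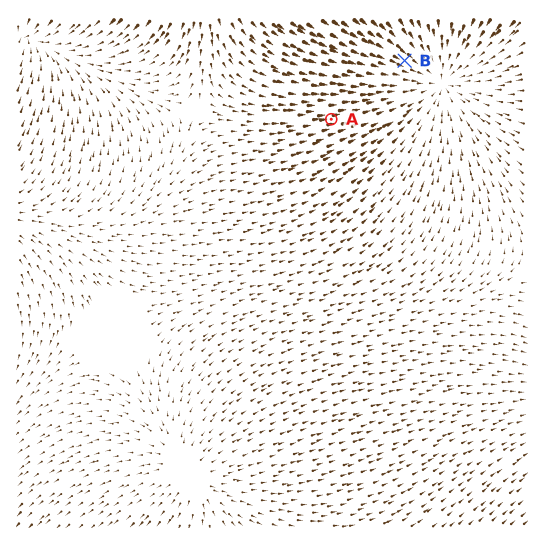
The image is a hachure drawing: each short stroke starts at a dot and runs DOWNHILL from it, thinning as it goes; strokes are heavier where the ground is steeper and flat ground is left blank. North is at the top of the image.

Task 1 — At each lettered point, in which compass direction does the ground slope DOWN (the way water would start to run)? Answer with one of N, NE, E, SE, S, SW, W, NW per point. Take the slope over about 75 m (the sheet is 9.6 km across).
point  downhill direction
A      E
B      SE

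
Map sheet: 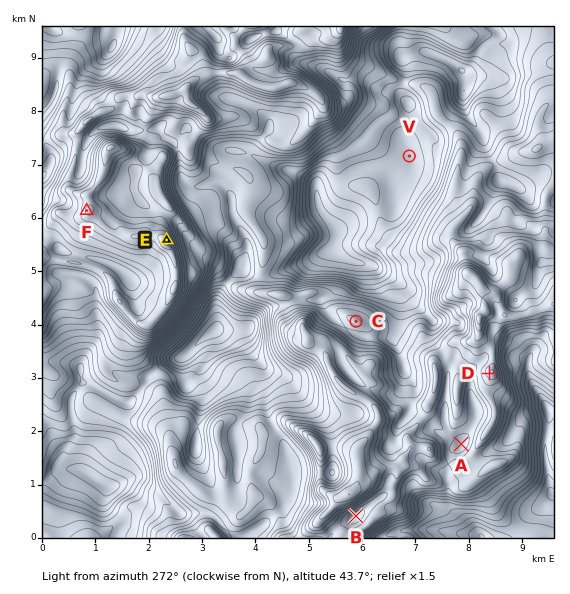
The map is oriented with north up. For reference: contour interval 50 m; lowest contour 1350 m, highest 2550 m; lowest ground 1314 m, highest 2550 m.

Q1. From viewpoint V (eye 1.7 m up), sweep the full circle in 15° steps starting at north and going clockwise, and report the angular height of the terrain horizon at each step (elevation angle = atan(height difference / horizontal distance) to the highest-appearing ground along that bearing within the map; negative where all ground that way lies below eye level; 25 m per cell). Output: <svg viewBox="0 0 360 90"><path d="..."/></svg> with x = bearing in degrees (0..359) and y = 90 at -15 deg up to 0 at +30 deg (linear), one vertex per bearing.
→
<svg viewBox="0 0 360 90"><path d="M0 48l15-6 15-8 15 0 15-1 15-9 15-8 15-3 15 0 15 4 15 2 15 8 15 14 15-2 15-3 15 10 15-6 15 0 15 0 15-13 15-10 15 13 15-5 15 15"/></svg>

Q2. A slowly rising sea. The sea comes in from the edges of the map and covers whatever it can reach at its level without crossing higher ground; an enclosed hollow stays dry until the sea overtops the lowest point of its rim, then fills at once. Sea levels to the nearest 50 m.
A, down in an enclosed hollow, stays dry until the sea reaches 2100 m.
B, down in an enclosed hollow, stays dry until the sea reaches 2250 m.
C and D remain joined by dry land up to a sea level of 2000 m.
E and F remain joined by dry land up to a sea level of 2400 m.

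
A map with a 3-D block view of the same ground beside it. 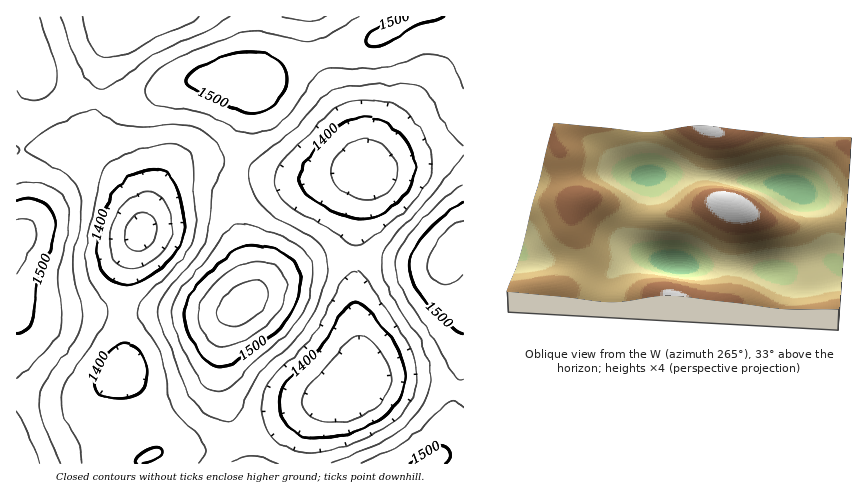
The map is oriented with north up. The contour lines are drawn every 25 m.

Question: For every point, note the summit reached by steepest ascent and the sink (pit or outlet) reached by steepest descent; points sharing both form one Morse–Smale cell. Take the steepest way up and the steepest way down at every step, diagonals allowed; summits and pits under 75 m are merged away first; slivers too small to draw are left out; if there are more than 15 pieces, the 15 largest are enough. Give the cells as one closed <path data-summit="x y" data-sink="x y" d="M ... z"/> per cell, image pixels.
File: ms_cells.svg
<path data-summit="243 304" data-sink="140 232" d="M419 16l-403 1 0 133 54-2 11 2 15 8 17 14 19 21 8 16 2 21-12 22-6 22-1 55 3 24-2 22 29 78-9 5-3 3 0 3 105-1-25-70-2-30 5-31 4-13 10-13 11-8 3-7-3-24-17-63 1-25 16-66 0-30 58-24 72-22 39-19z"/><path data-summit="243 304" data-sink="356 386" d="M463 16l-43 0-41 21-72 22-58 24 0 30-16 66-1 25 17 63 3 24-3 7-11 8-10 13-4 13-5 31 2 30 25 71 60 0 3-27 8-23 11-12 28-15 4-6 1-17-7-65 0-50 4-40 4-23 6-15 55-15 41-6z"/><path data-summit="17 243" data-sink="140 232" d="M70 148l-32 0-22 3 0 312 124 1 4-6 9-5-29-78-1-91 7-32 12-22 0-12-10-25-20-22-20-15z"/><path data-summit="455 250" data-sink="356 386" d="M463 150l-40 6-56 16-9 37-4 40 0 50 7 65-1 17-4 6-28 15-11 12-8 23-2 27 123 0 14-17 8-29 12-62z"/><path data-summit="455 250" data-sink="140 232" d="M463 357l-17 84-4 11-12 9 1 3 33-1z"/>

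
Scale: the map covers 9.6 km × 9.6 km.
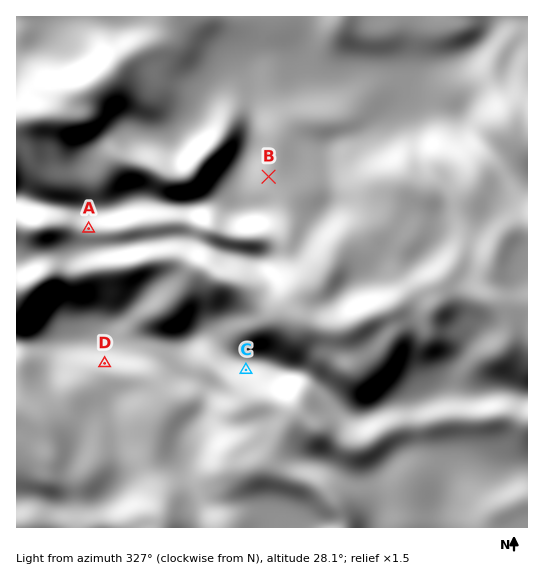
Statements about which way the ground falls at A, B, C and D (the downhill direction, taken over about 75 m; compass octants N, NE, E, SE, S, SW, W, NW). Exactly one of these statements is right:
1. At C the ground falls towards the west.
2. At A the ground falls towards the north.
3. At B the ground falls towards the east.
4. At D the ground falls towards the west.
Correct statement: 2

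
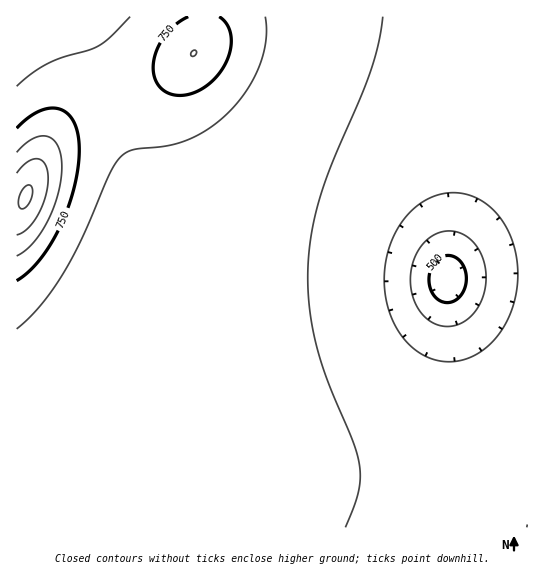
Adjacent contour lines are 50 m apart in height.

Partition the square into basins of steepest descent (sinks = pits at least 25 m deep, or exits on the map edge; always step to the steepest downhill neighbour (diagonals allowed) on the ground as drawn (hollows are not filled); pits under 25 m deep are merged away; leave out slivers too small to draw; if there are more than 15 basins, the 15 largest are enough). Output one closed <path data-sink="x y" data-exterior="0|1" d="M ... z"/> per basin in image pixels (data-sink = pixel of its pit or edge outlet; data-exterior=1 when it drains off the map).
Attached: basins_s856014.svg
<path data-sink="447 279" data-exterior="0" d="M527 16l-322 0-5 27-5 10-13 12-33 20-44 15-24 11-24 19-20 35-13 36-8 4 1 323 511-1z"/><path data-sink="17 17" data-exterior="1" d="M203 16l-187 1 1 187 7-3 13-36 20-35 24-19 24-11 44-15 33-20 13-12 5-10 4-17z"/>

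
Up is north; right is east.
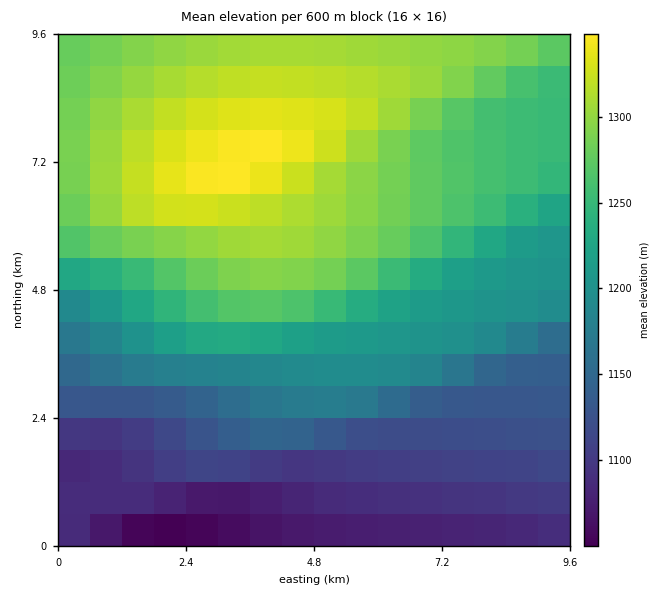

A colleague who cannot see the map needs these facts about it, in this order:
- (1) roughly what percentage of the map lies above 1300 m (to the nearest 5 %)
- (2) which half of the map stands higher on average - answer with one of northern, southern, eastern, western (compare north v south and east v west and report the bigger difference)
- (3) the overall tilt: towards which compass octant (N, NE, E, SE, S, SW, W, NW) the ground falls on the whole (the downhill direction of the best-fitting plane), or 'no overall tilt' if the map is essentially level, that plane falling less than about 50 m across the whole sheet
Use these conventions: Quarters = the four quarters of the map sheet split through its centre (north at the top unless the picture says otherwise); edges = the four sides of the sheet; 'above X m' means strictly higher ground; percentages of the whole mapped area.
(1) About 20 % of the map lies above 1300 m.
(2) Taken as a whole, the northern half is higher than the southern.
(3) Overall the map slopes down towards the south.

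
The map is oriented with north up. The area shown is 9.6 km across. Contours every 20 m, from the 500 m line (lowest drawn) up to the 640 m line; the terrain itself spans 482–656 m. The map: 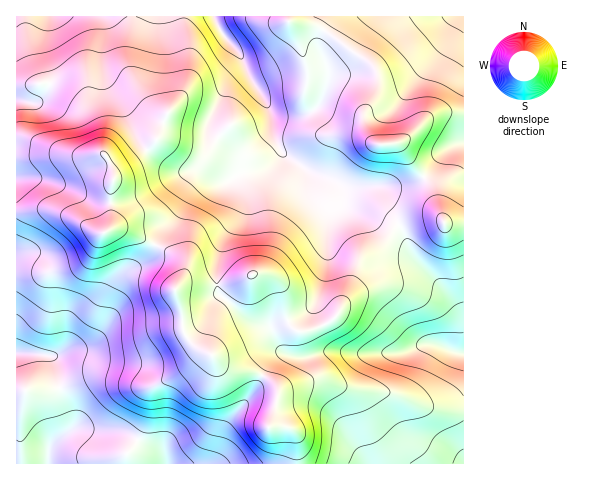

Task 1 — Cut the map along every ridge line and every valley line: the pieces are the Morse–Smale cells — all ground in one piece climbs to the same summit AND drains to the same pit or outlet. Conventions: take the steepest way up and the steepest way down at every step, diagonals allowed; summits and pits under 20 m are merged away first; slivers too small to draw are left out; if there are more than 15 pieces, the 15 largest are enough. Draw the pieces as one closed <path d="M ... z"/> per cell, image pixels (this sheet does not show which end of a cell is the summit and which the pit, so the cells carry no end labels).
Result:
<path d="M288 16l-156 1 0 18-4 18 2 21 17 29 10 9 10 4-10 23-16 16-21 13-6 6-4 14 0 42 8-2 8 3 28 14 8-16 14-13 19-30 6-3 22 0 7-3 12-8 25-6 13-11 1-4-8-18-4-23 4 4 11 4 21-3 14-10 9-21 0-15-9-19 0-10 5-9-11-6-23-3z"/><path d="M207 353l-10 4-19 17-27 13-10 0-42-11-11 2-26 9-2 4 11 27 0 10-3 3 14-3 41 4 34 19 9 13 131 0 0-20-2-11-9-6-17-1 8-27-1-13-7-7-12-6-29-3-15-14z"/><path d="M463 16l-128 0-11 15 46 32 6 8 0 21-12 23 1 12 5 11 7 6 22 0 25 33 23-28 17-8z"/><path d="M203 284l-21 0-7 6 7 22 1 18 3 7 10 10 17 9 12 12 27 4 17 7 7 7 2 9 2-5 8-3 24-7 13 0 24 8 42 5 35 14 23 3 15 0-1-57-9-1-15-7-13-1-27 9-49 0-17-2-24 6-15 0-9-4-5-5-8-18-5-4-17-6-29-24-5-10z"/><path d="M131 16l-115 1 0 67 34 0 24 11 7 8 12 19 5 10 3 19 8 10 4 14 7-7 21-13 16-16 10-23-10-4-10-9-17-29-2-21 4-18z"/><path d="M325 380l-13 0-24 7-8 3-3 6-3 20-5 10 17 1 9 6 3 31 166-1-1-53-37-3-35-14-42-5z"/><path d="M398 225l-20 24-18 11-20 49-8 11-24 11-11 0-9-9-9 3-4 4-1 4 2 8 9 12 9 4 15 0 24-6 17 2 49 0 27-9 13 1 15 7 10 1 0-27-6-17-14-19-30-33z"/><path d="M281 151l-14 15-23 6-3 3 3 32-5 11-15 21-7 27 0 18 17-2 19-8 12 0 6 2 10 11 5 28 4 5 19-10 9-13 10-35 1-48-21-42z"/><path d="M155 245l-12 18-17 9-11 11-6 12-4 30-6 10-14 11-14 2-15 8-6 0 4 7 6 25 35-12 17 3 29 8 10 0 27-13 19-17 9-4-10-6-10-10-3-7-1-18-7-22 8-13 1-11-8-10z"/><path d="M118 228l-15 5-4 4-7 15-15 12-28 9-33-2 1 121 33-2 9-2-5-25-4-7 6 0 15-8 14-2 14-11 6-10 4-30 6-12 11-11 17-9 7-8 5-10-2-1z"/><path d="M326 31l-4 3-3 6 0 10 9 19 0 15-9 21-5 5-19 8-17-2-9-6 4 23 8 18 25 19 41 18 57-2 17-7 2-3-24-32-22 0-7-6-5-11-1-12 12-23 0-21-6-8z"/><path d="M24 137l-8 1 0 72 34 0 24 8 24 15 8-1 4-5 0-39 4-9-7-21-4-4-32 1z"/><path d="M60 388l-44 4 1 72 148-1-8-12-34-19-41-4-14 4 3-4 0-10z"/><path d="M309 171l-1 2 21 41-1 48-13 42-10 10-17 7 9 10 11 0 11-3 13-8 6-6 15-34 5-16 4-5 17-11 19-24-20-18-31-13-17-14z"/><path d="M243 172l-20 11-15-1-13 4-19 30-14 13-7 15 21 12 8 10 0 7-6 14 4-3 35 1 0-19 7-27 15-21 5-11 0-15-4-13z"/>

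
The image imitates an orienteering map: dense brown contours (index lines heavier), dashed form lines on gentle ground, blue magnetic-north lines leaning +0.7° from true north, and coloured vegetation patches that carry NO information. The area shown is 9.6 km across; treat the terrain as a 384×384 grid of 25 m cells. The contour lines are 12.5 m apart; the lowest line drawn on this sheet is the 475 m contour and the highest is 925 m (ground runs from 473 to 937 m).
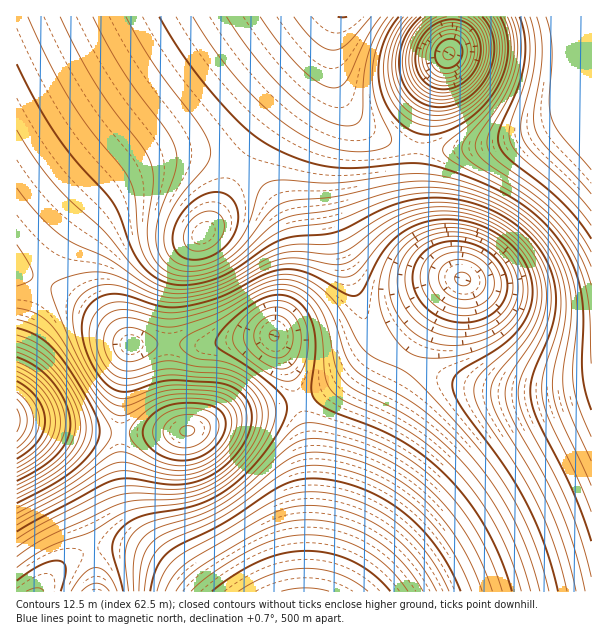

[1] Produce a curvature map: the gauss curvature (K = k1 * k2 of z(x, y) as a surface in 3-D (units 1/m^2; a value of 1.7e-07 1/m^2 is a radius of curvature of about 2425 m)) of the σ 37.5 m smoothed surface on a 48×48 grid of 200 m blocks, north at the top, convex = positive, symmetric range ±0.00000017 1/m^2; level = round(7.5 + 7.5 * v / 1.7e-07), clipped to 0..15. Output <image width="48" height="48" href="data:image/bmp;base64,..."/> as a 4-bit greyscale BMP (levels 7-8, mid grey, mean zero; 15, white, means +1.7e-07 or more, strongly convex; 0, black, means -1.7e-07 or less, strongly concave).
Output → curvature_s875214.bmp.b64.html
<image width="48" height="48" href="data:image/bmp;base64,Qk32BAAAAAAAAHYAAAAoAAAAMAAAADAAAAABAAQAAAAAAIAEAAATCwAAEwsAABAAAAAAAAAAAAAAABEREQAiIiIAMzMzAERERABVVVUAZmZmAHd3dwCIiIgAmZmZAKqqqgC7u7sAzMzMAN3d3QDu7u4A////AIh3d3d3d4iIiIiIiIiIiIiIiIiIiIiHd4iHd3d3d4iIiIiIiIiIiIiIiIiIiIiHd4iId3d3d4iIiIiIiIiIiIiIiIiIiIh3d4iId3d3d4iHeIiIiIiIiIiIiIiIiIh3d4iId3d3d3d3d4iIiIiIiIiIiIiIiIh3d4iId3d3d3d3d3iIiIiIiIiIiIiIiId3d4iId3h3d3d3d3eIiIiIiIiIiIiIiId3d4d3d4iId3d3d3d4iIiIiIiIiIiIiHd3d3d3d3iHd3d3d3d3iIiIiIiIiIiIh3d3d3d3d3d3d3iId3d3eIiIiIiIiIh3d3d3d4h3d3d3d4iIiHd3d3iIiIiIh3d3d3d3d4iHd3ZmeImZmHd3d3d3iId3d3d3d3d3d4iId2ZWeJqqqYd3d3d3d3d3d3d3d3d3d5iId2VVaJq7qodmd3d3d3d3d3d3d3d3eJmId2VVeJqqqpdmZ3d3d3d3d3d3d3d3eJiId2ZmeImZmYdmZ3d3d3d3d3d3d3d3eIiIh3d3d4iIiIdmZnd3iHd3d3d3d3d3d4iId4iIh3d4d3d2Z3d4iId3d3d3d3d3d3d3eImZh2aIdnd3d3d4iId3d3d3d3d3d3d3d4mph2aJdmiIh3d4iId3d3d3d3d3d3d3d4mph2aIZniamHd4iId3d3d3d3d3d3d3d4iZh2d3dniqqId3iHd3d3d3d3d3d3d3d3iIh2Z3dniqqYd3d3d3d3iIh3d3d3d3d3eIh3d3dniamHd3d3d3eIiIiId3d3d3d3d3d3d3d3iZmHd3d3d3iJmZmId3d3d3d3d3d4iId3iIh3d3d3d4iZmpmIh3d3d3d3d3eImZiId3d3d3d3d4iaqqmIh3d3d3d3d3eImZmYd3d3d3d3eIiZqpmId3d3d3d3d3eImqmYd3d3d3d3eIiZmZiId3d3d3d3d3d4mZmId3d3iHd3d4iImIiHd3d3d3d3d3d4iIiId3d3iHd3d3iIiId3d3d3d3d3d3d3iIiHd3d3iHd3d3d3d3d3d3d3d3d3d3d3d3d3d3d3h3d3d3d3d3d3d3d3d3d3d3d3d3d3d3d3d3d3d3d3d3d3d3d3d3d3d3d3d3d3d3d3d3d3d3d3d3d3d3d3d3d3d3d3d3d3d3d3eIiId3d3d3eIh3d3d3d3d3d3d3d3d3d3iIiId3d3d3iIiId3d3d3d3d3d3d3d3d4iIiHd3Zmd3iIiIh3d3d3d3d3d3d3d3d4iIh3d2ZmZ3eIiIh3d3d3d3eHd3d3d3eIiId3dmVVZnd4iIiHd3d3d3d3d3d3d3eIiHd3ZmZmZmd3iIiHd3d3d3d3d3d3d3iIiHd2ZmeHdmZ3eIiHd3d3d3d3d3d3d3iIh3d2Zoq7qGZnd4iHd3d3d3d3d3d3d3iIh3d2Z53/6nZnd3h3d3d3d3d3d3d3d4iId3d2Z6///IZmd3d3d3d3d3d3d3d3d4iId3d2Z6///YZmd3d3d3d3d3d3d3d3d3iId3d2Zoz/+4Zmd3d3d3d3d3d3d3d3d3iId3d2Znm8yXZmd3dw=="/>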